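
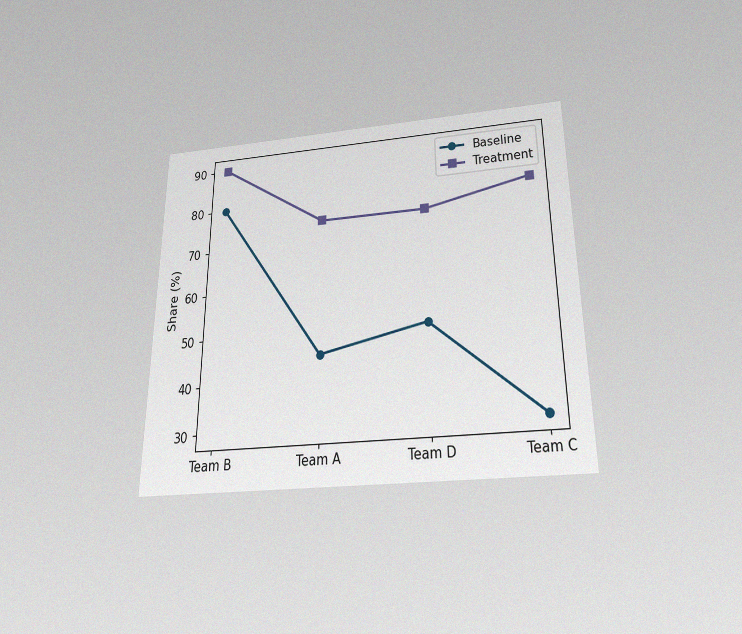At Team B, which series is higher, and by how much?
The chart is viewed slightly from below, with some photo noise. At Team B, Treatment sits above the other line by 10%.

Treatment, by 10%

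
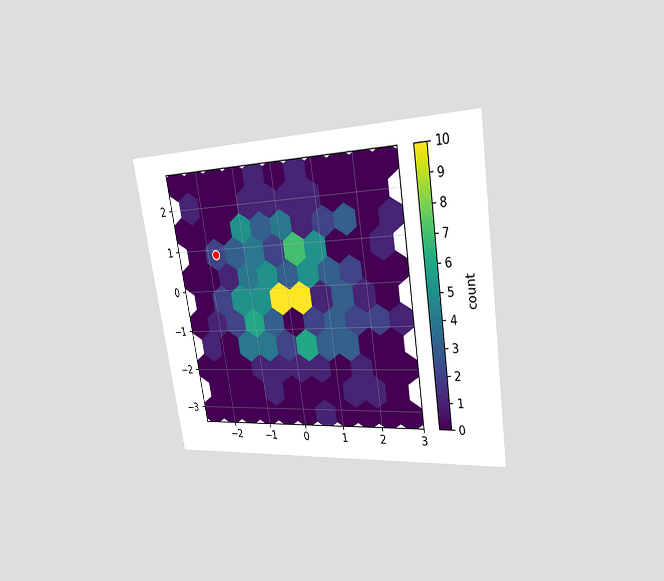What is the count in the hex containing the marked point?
2

The chart is tilted about 9° counter-clockwise and viewed slightly from the right. The marked hex reads 2 on the colorbar.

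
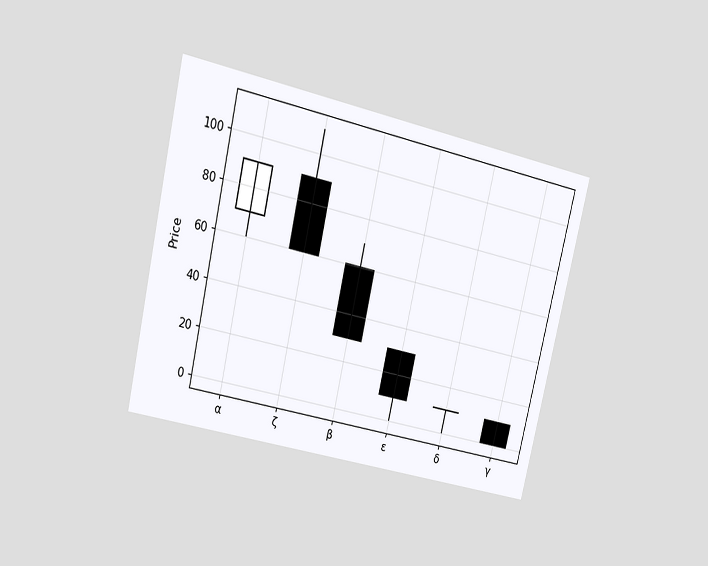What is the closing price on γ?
0

The chart is tilted about 13° clockwise and viewed at a slight angle. The γ candle closes at 0.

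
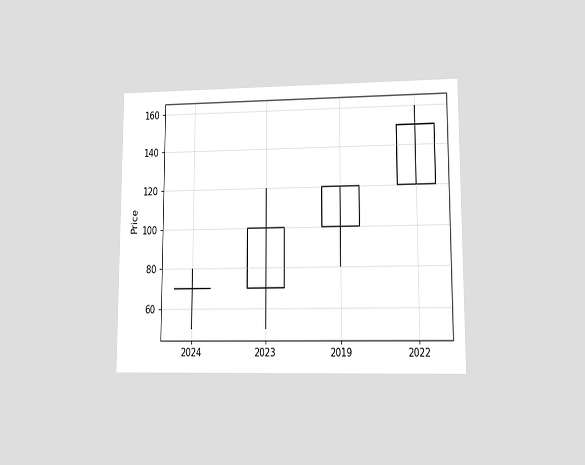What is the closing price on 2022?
The chart is viewed at a slight angle. The 2022 candle closes at 150.

150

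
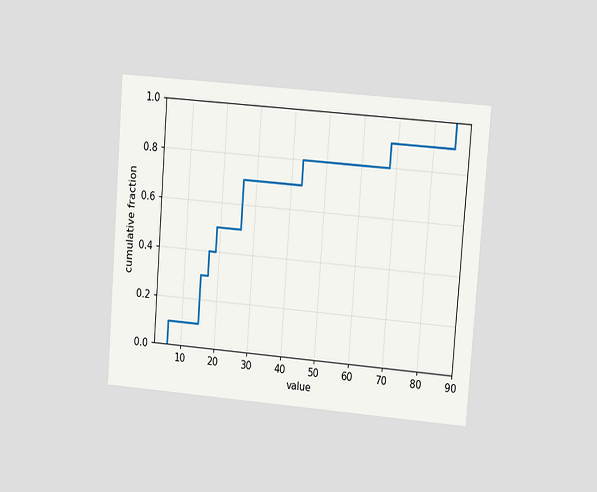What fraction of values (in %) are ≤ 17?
The chart is tilted about 4° clockwise and viewed at a slight angle. At x=17 the ECDF step is at 40%.

40%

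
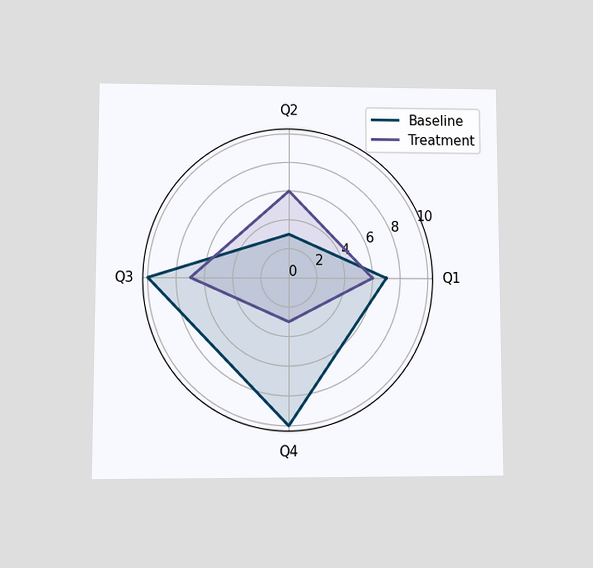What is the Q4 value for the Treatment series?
The chart is viewed at a slight angle. On the Q4 axis, Treatment reaches 3.

3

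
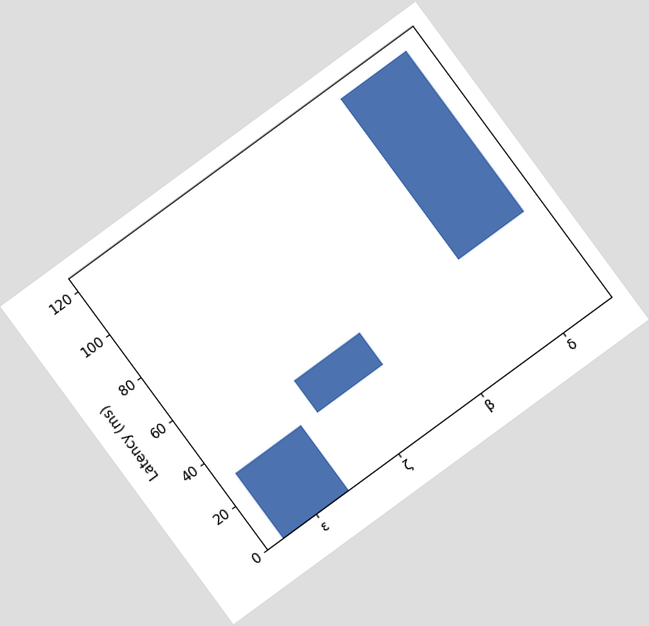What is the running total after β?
The chart is tilted about 36° counter-clockwise. After β the running total reaches 45ms.

45ms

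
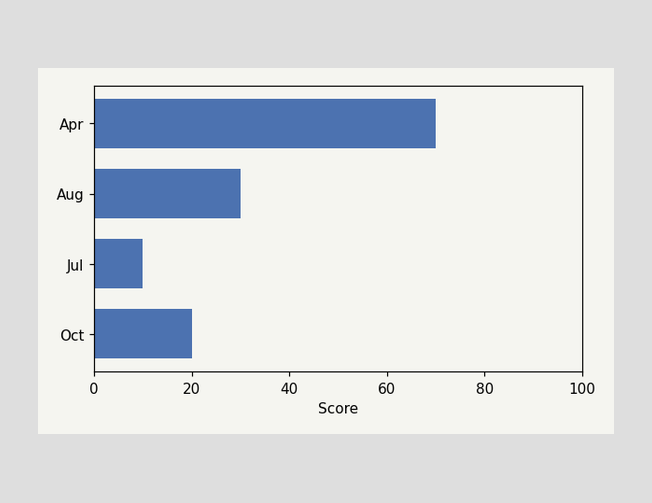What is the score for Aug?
Reading along the chart's x-axis, the Aug bar reaches 30.

30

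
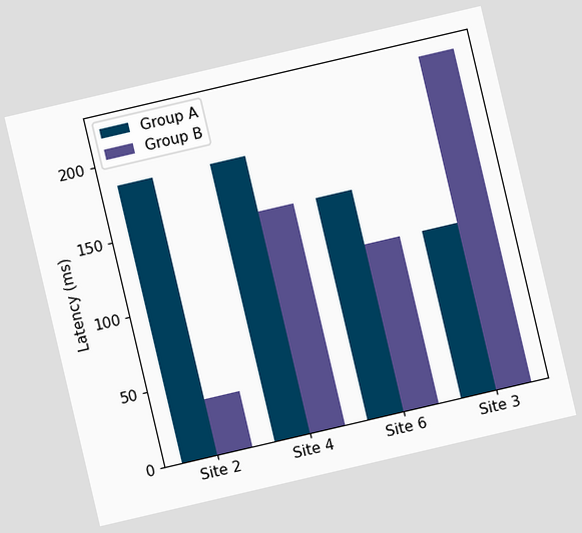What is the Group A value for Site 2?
185ms

The chart is tilted about 13° counter-clockwise. The Group A bar at Site 2 reaches 185ms on the y-axis.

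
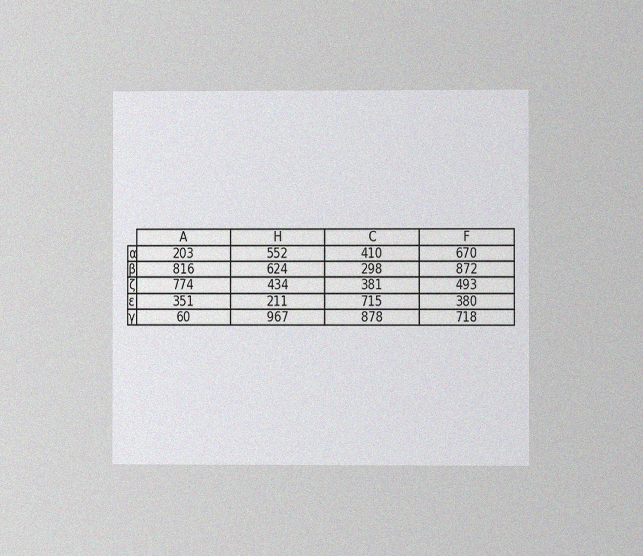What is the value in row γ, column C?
The chart is viewed at a slight angle, with some photo noise. The (γ, C) cell reads 878.

878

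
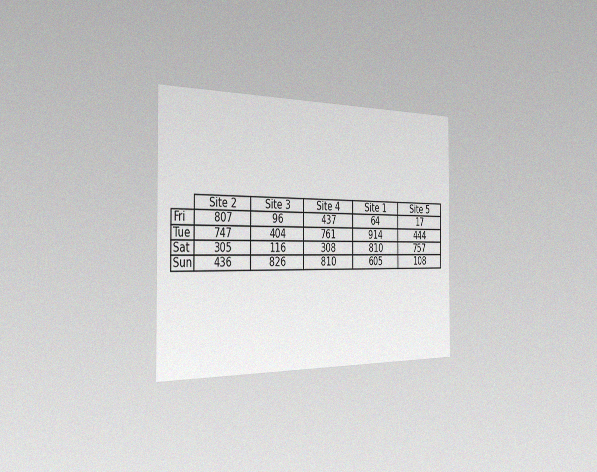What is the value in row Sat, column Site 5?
757

The chart is viewed slightly from the left, with some photo noise. The (Sat, Site 5) cell reads 757.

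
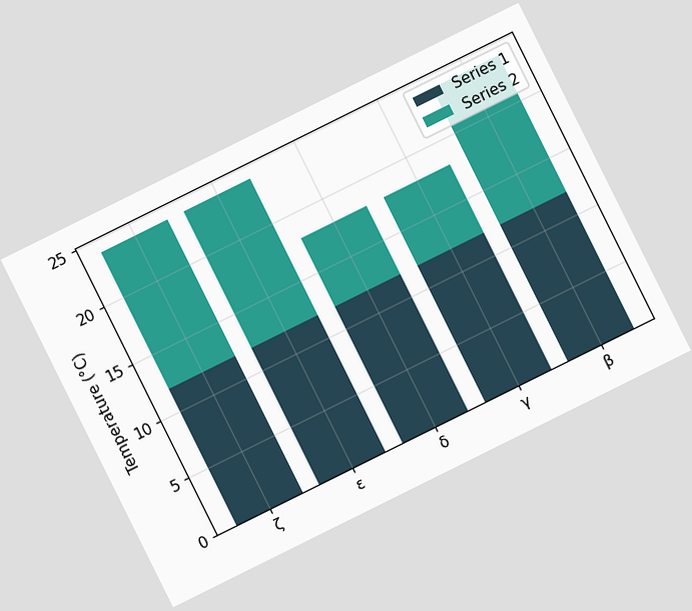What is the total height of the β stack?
The chart is tilted about 26° counter-clockwise. The β stack's top reaches 24°C on the y-axis.

24°C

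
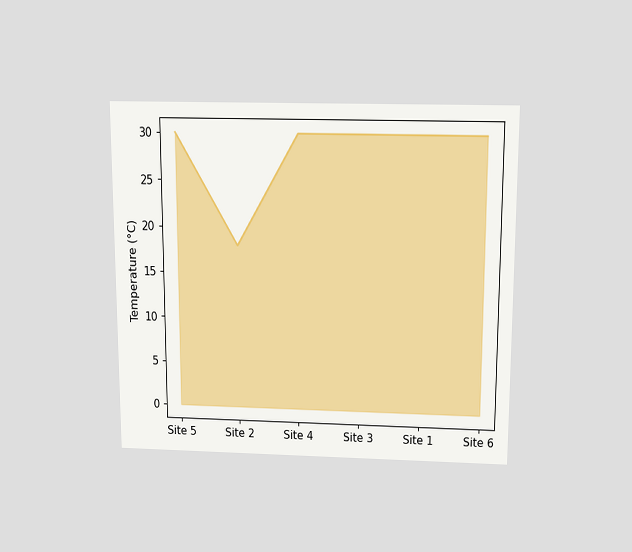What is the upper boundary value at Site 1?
30°C

The chart is viewed slightly from above. At Site 1 the upper boundary is at 30°C.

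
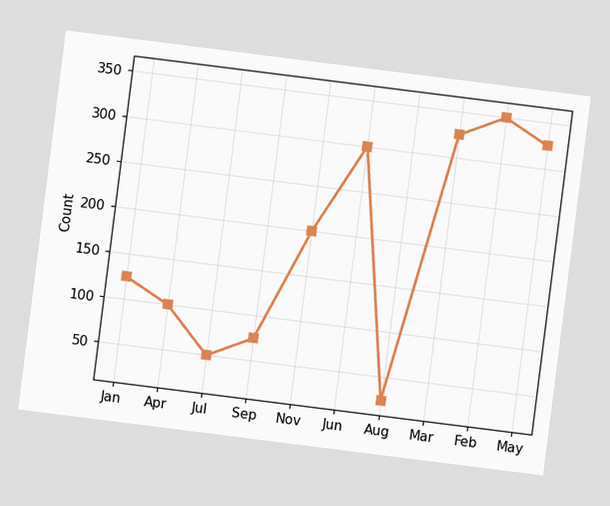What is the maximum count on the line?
350

The chart is tilted about 7° clockwise. The highest point is at Feb, and reading across to the y-axis gives 350.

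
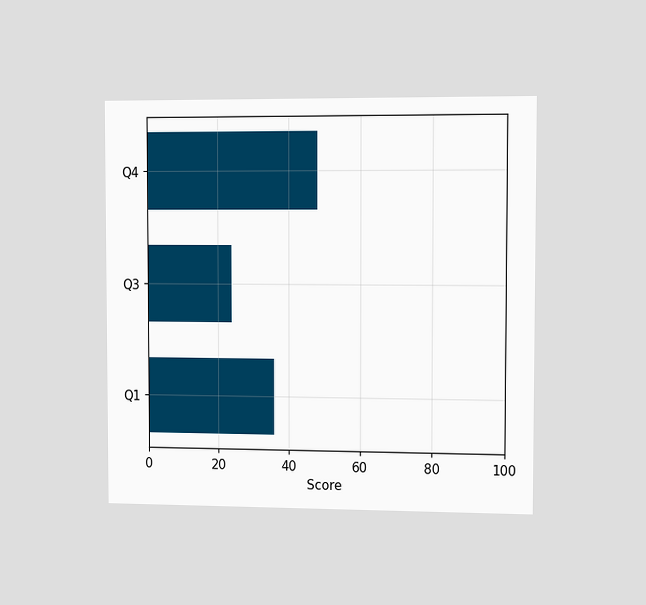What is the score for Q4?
48

The chart is viewed slightly from the right. Reading along the chart's x-axis, the Q4 bar reaches 48.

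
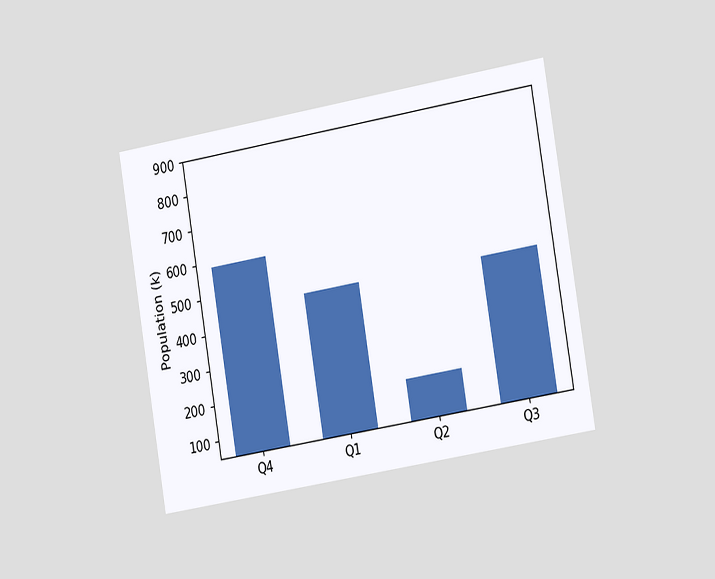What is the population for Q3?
462k

The chart is tilted about 9° counter-clockwise and viewed slightly from the right. Reading along the chart's y-axis, the Q3 bar reaches 462k.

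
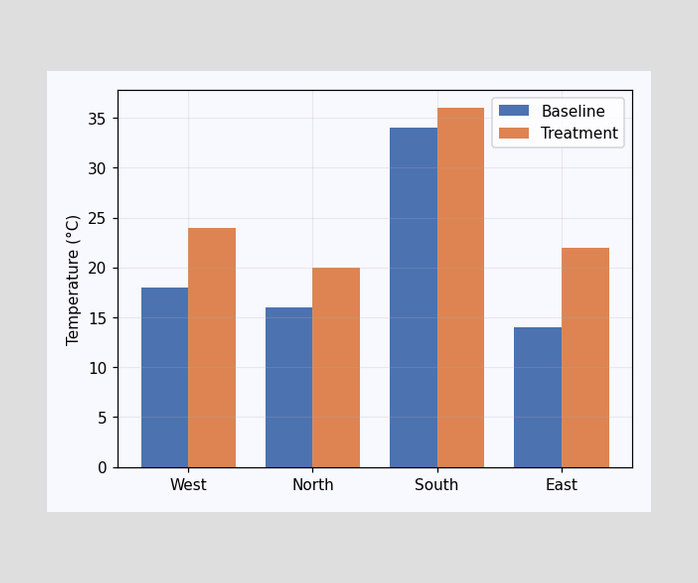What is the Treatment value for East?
The Treatment bar at East reaches 22°C on the y-axis.

22°C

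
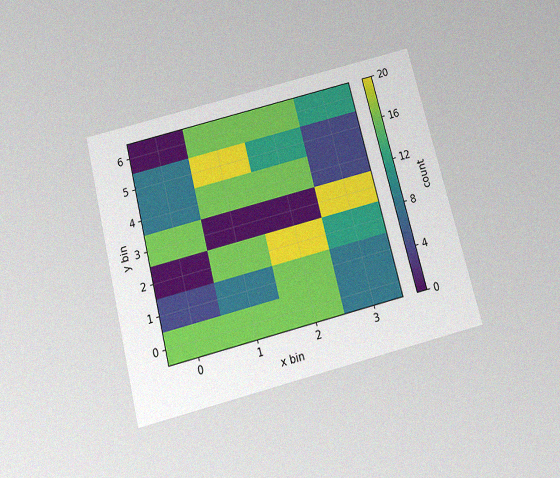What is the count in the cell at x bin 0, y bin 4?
The chart is tilted about 14° counter-clockwise and viewed slightly from below, with some photo noise. Matching the cell (0, 4) against the colorbar gives 8.

8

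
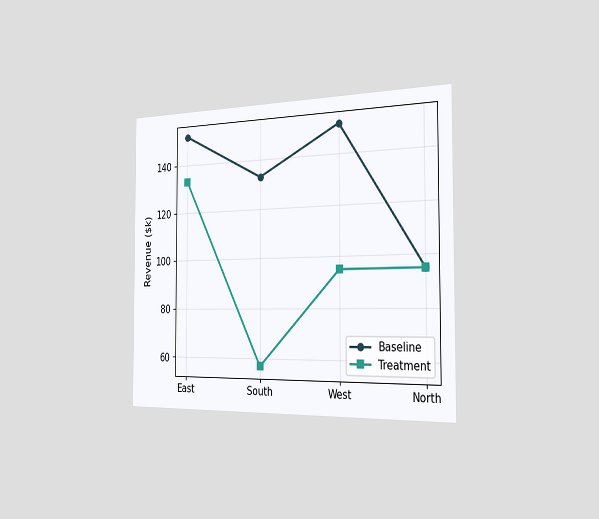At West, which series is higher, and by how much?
The chart is viewed slightly from the right. At West, Baseline sits above the other line by $57k.

Baseline, by $57k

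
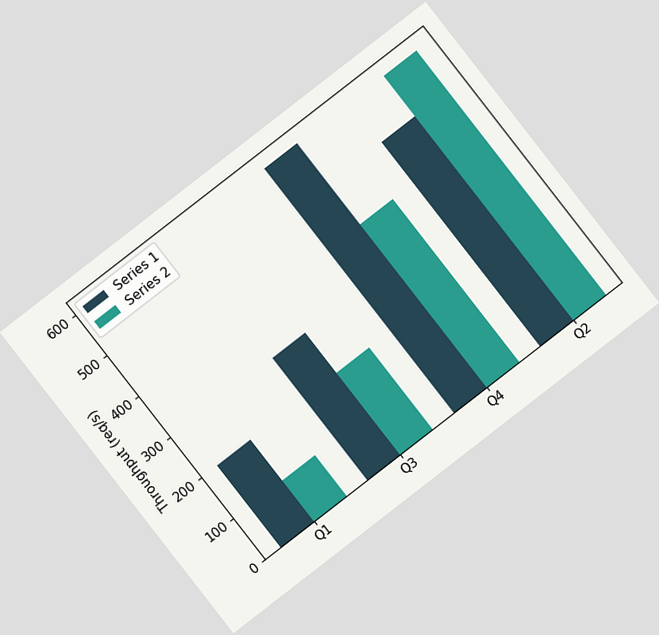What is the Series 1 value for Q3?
The chart is tilted about 38° counter-clockwise. The Series 1 bar at Q3 reaches 300req/s on the y-axis.

300req/s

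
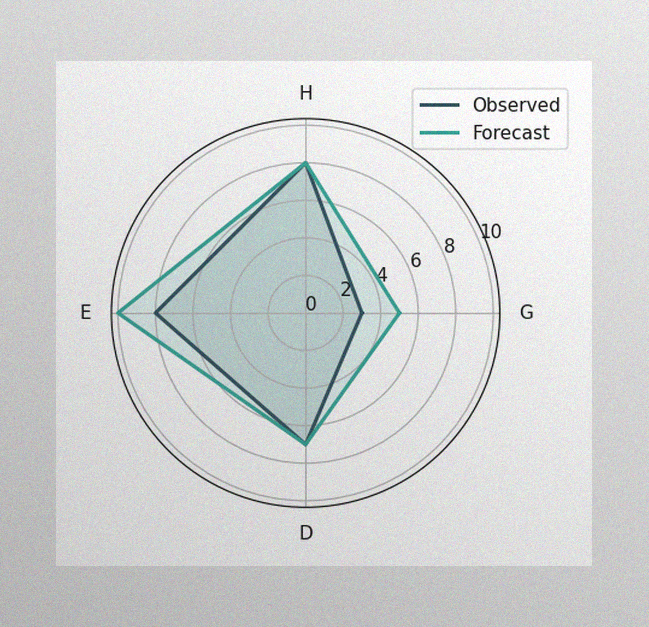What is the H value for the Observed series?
The image has some photo noise and uneven lighting. On the H axis, Observed reaches 8.

8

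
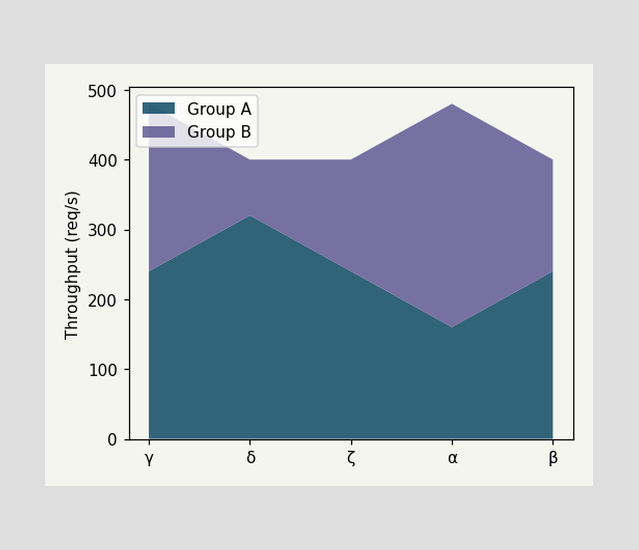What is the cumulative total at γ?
480req/s

The stacked total at γ reaches 480req/s.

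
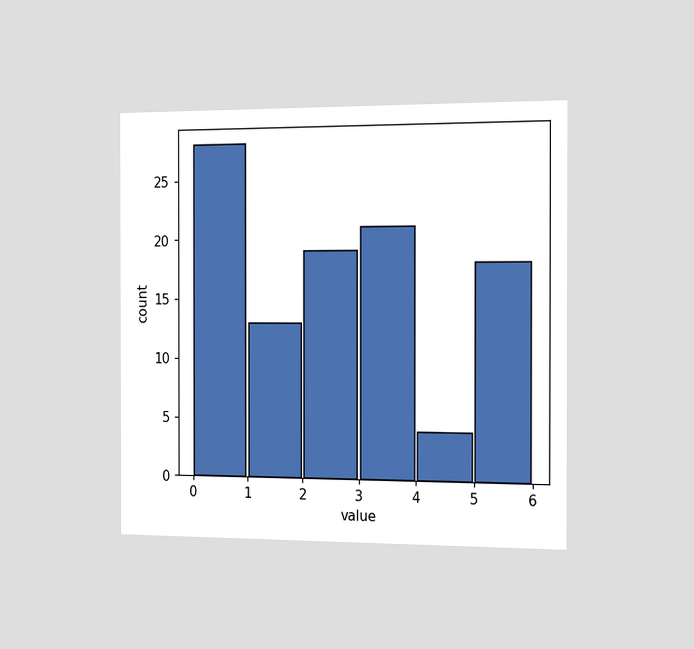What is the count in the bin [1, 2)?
13

The chart is viewed slightly from the right. The [1, 2) bin has height 13.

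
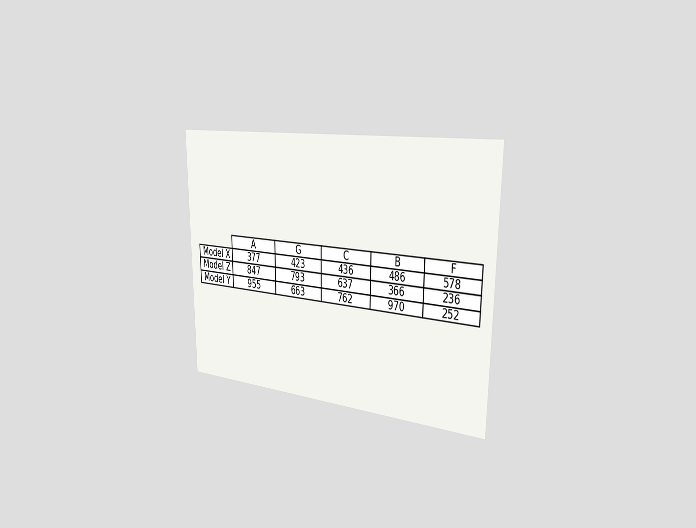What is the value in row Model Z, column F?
236

The chart is viewed slightly from the right. The (Model Z, F) cell reads 236.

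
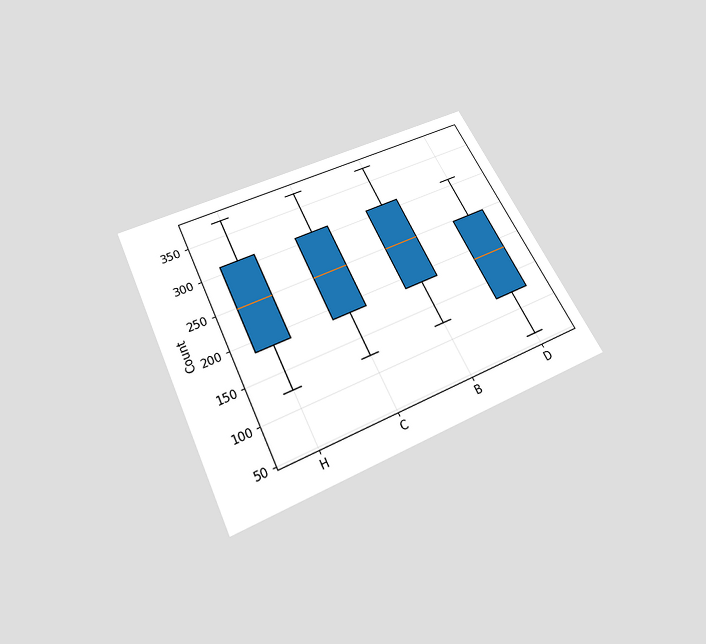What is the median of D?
The chart is tilted about 26° counter-clockwise and viewed slightly from below. The median line in the D box sits at 186.

186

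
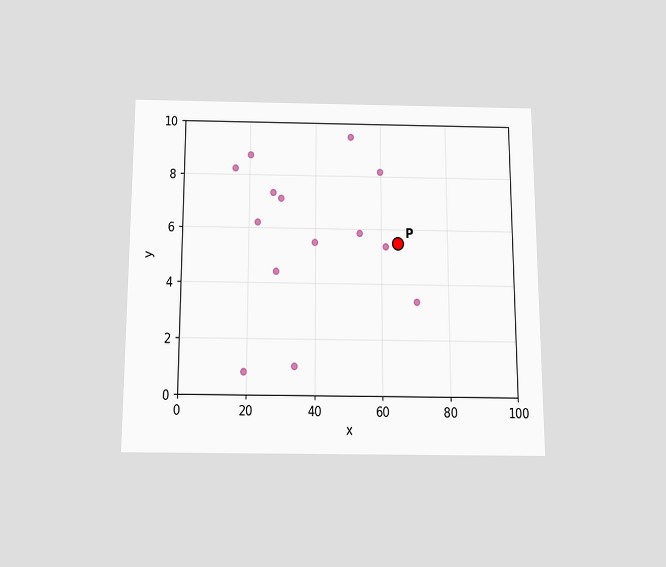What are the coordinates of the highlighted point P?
The chart is viewed slightly from below. Following the gridlines from P to each axis, P sits at (65, 5.5).

(65, 5.5)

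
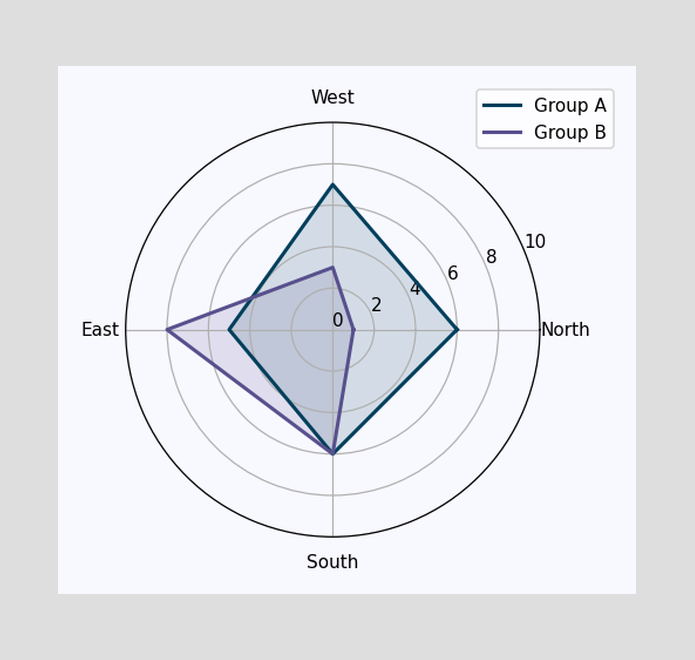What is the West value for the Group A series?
On the West axis, Group A reaches 7.

7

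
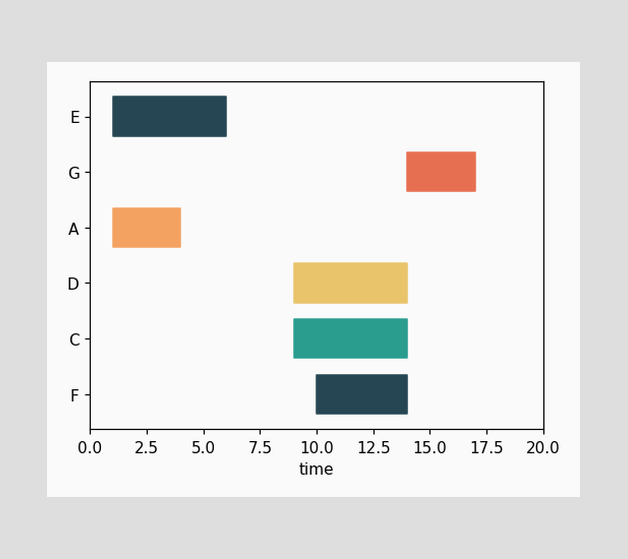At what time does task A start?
The A bar begins at t=1.

1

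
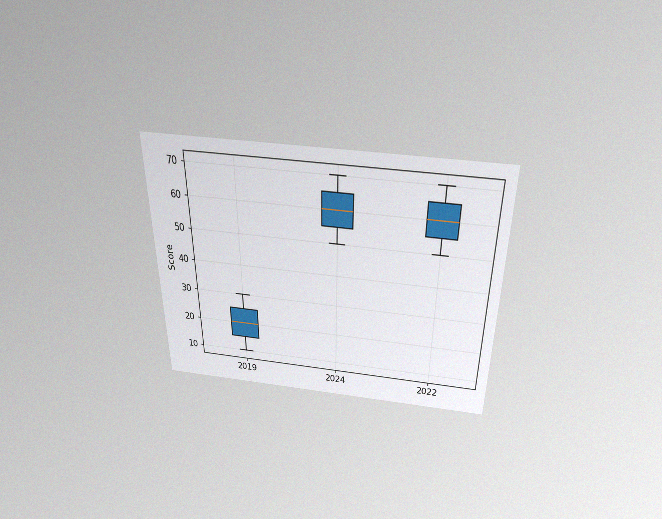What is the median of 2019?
20

The chart is viewed slightly from above, with some photo noise. The median line in the 2019 box sits at 20.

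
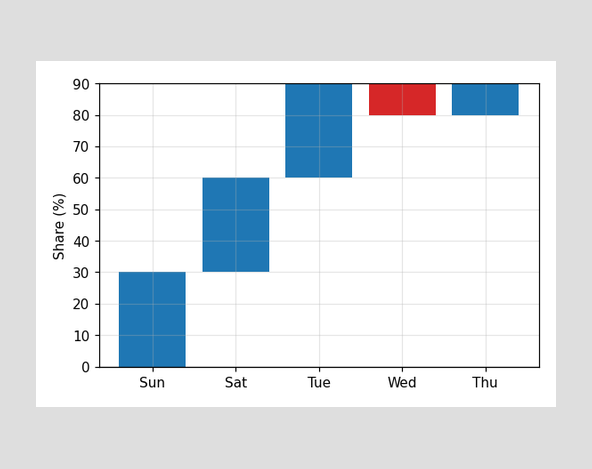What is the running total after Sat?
60%

After Sat the running total reaches 60%.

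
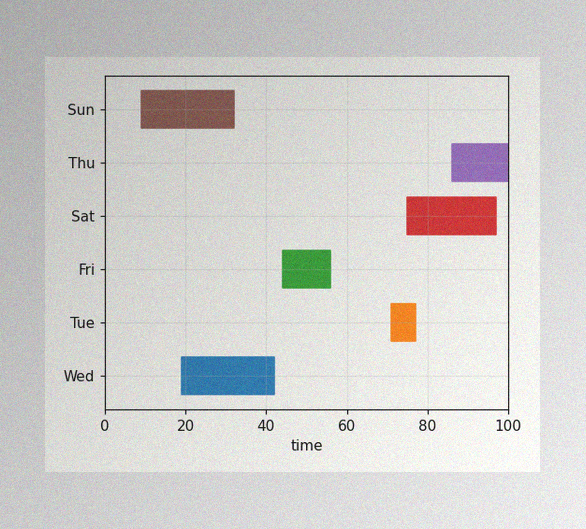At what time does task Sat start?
75

The image has some photo noise and uneven lighting. The Sat bar begins at t=75.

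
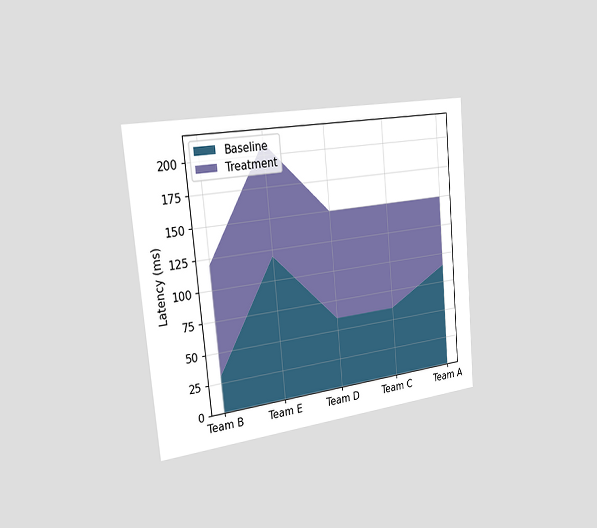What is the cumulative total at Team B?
120ms

The chart is tilted about 5° counter-clockwise and viewed slightly from the left. The stacked total at Team B reaches 120ms.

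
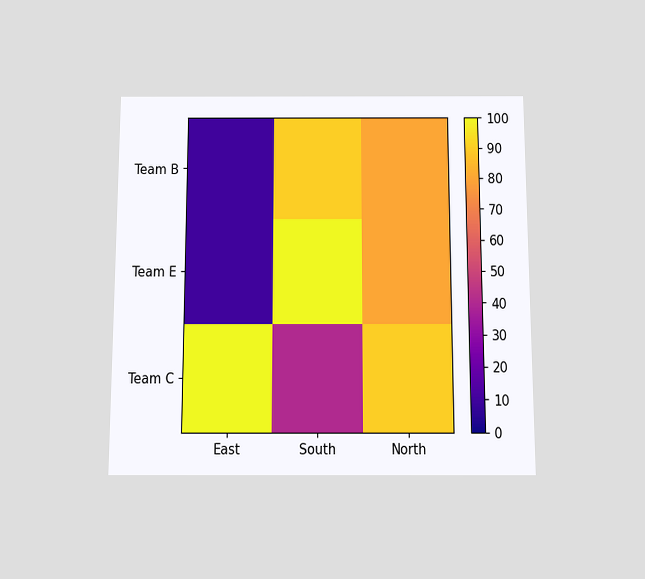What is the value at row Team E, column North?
The chart is viewed slightly from below. Matching cell (Team E, North) against the colorbar gives 80.

80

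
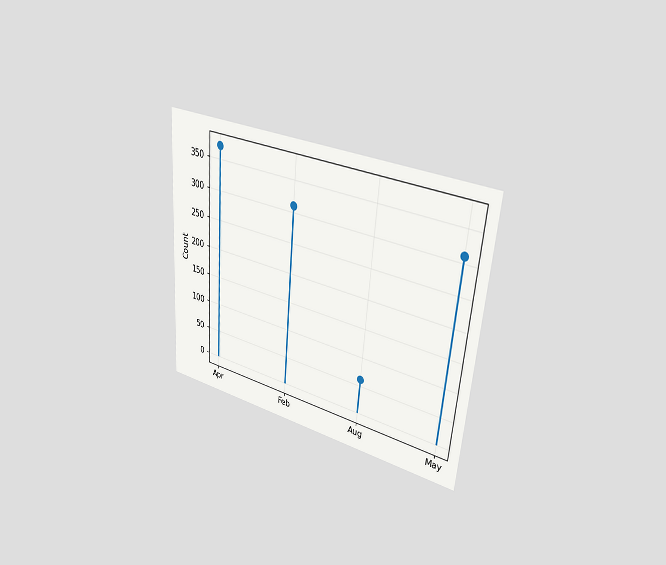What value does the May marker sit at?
310

The chart is tilted about 4° clockwise and viewed slightly from the right. The May marker sits at 310.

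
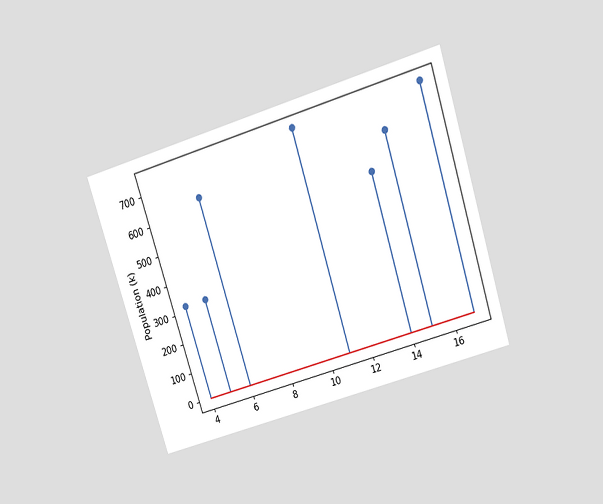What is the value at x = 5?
318k

The chart is tilted about 17° counter-clockwise and viewed slightly from above. The stem at x=5 reaches 318k.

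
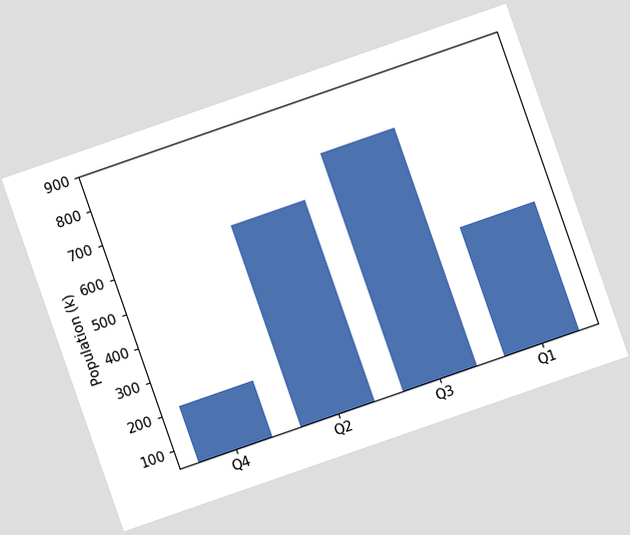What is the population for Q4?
212k

The chart is tilted about 19° counter-clockwise. Reading along the chart's y-axis, the Q4 bar reaches 212k.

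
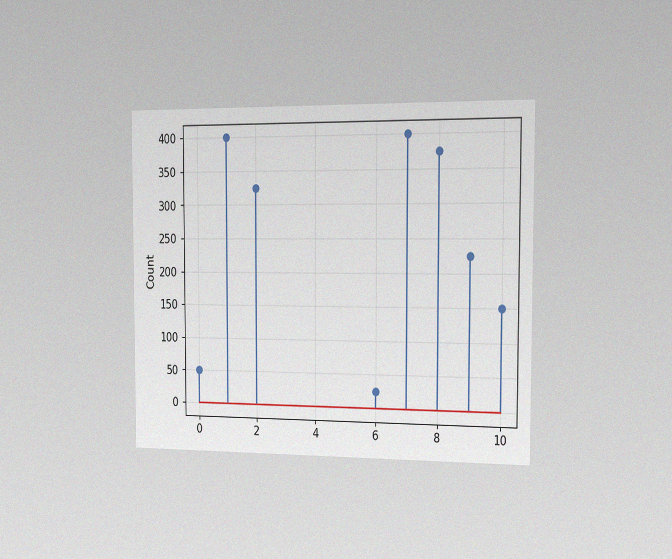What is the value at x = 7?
The chart is viewed slightly from the right, with some photo noise. The stem at x=7 reaches 400.

400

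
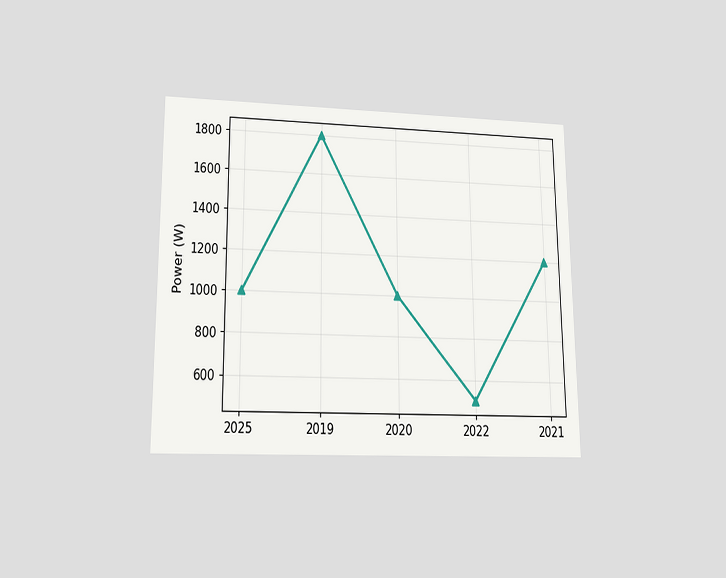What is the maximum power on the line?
1800W

The chart is viewed slightly from below. The highest point is at 2019, and reading across to the y-axis gives 1800W.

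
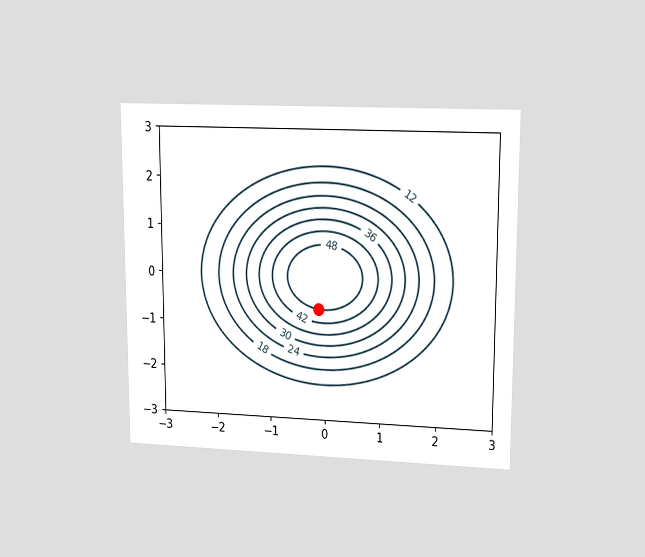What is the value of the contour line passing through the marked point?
The chart is viewed at a slight angle. The marked point sits on the contour labelled 48.

48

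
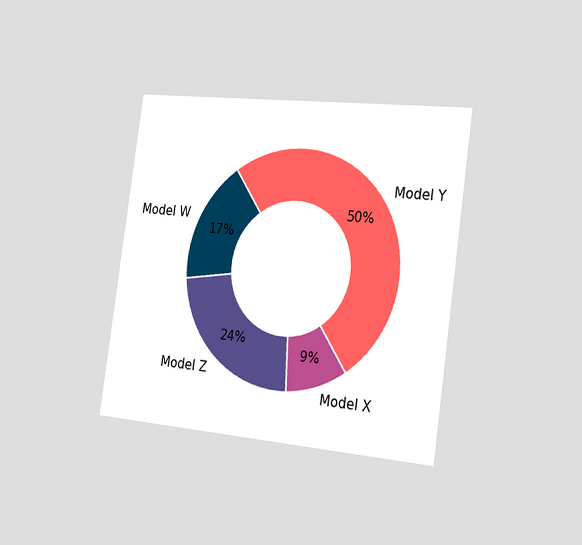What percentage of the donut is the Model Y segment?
The chart is tilted about 8° clockwise and viewed slightly from the right. The Model Y segment takes up 50% of the ring.

50%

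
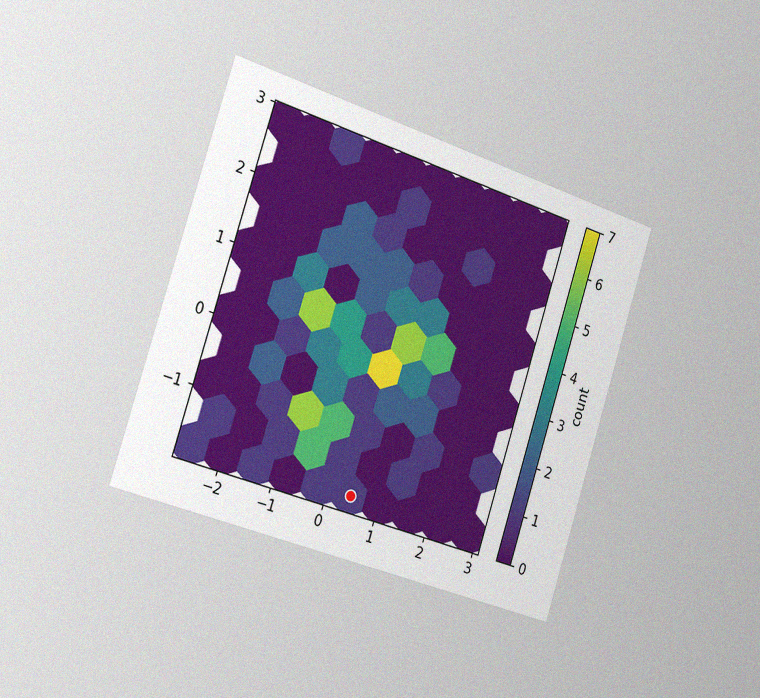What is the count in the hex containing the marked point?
The chart is tilted about 18° clockwise and viewed slightly from the left, with some photo noise. The marked hex reads 1 on the colorbar.

1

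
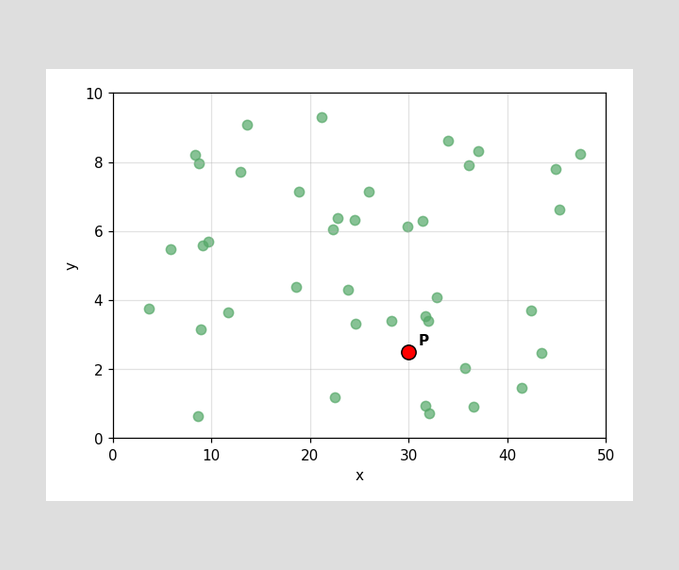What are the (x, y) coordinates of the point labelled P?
Following the gridlines from P to each axis, P sits at (30, 2.5).

(30, 2.5)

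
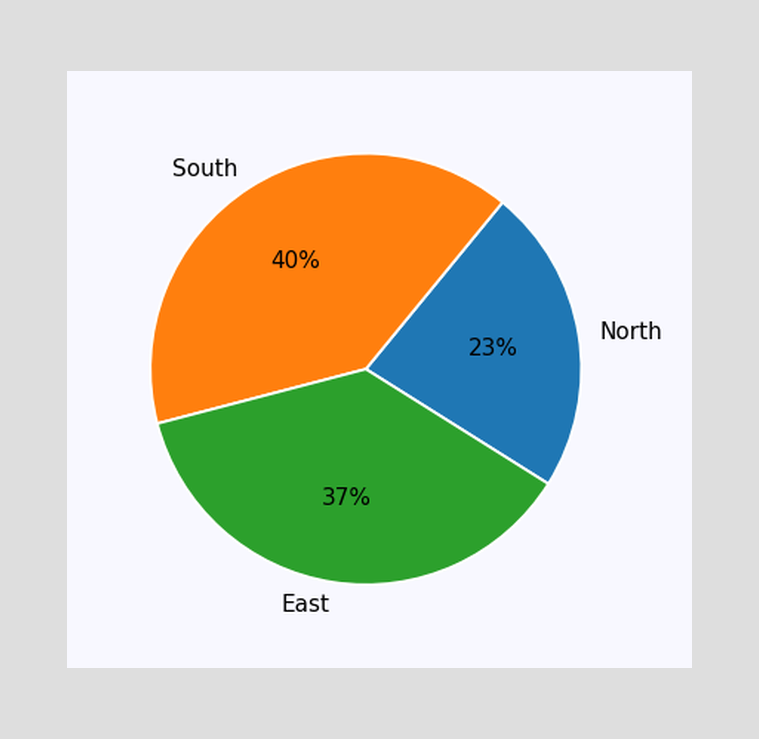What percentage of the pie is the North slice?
The North slice takes up 23% of the pie.

23%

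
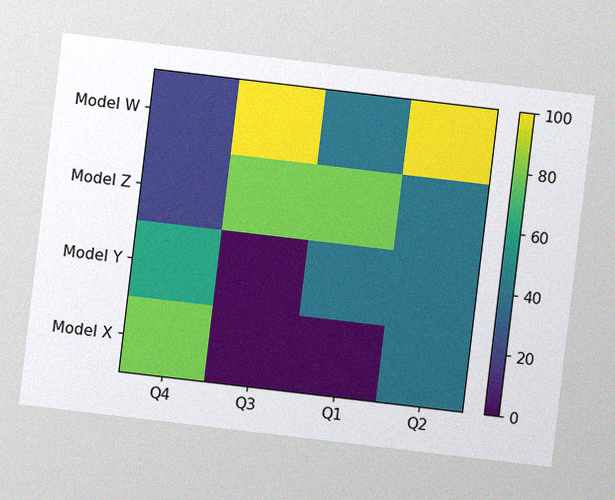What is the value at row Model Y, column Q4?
The chart is tilted about 7° clockwise, with some photo noise. Matching cell (Model Y, Q4) against the colorbar gives 60.

60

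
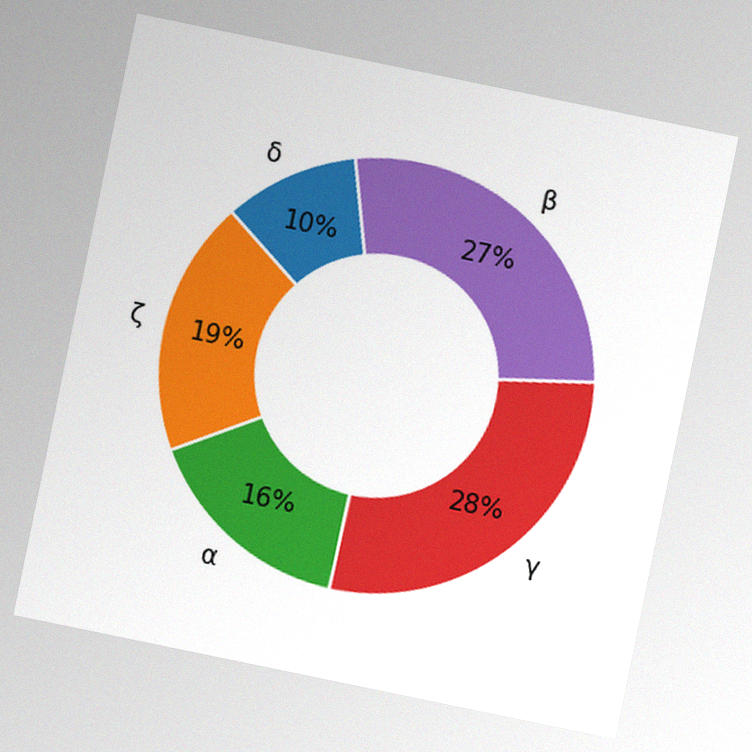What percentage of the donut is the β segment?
The chart is tilted about 12° clockwise, with some photo noise. The β segment takes up 27% of the ring.

27%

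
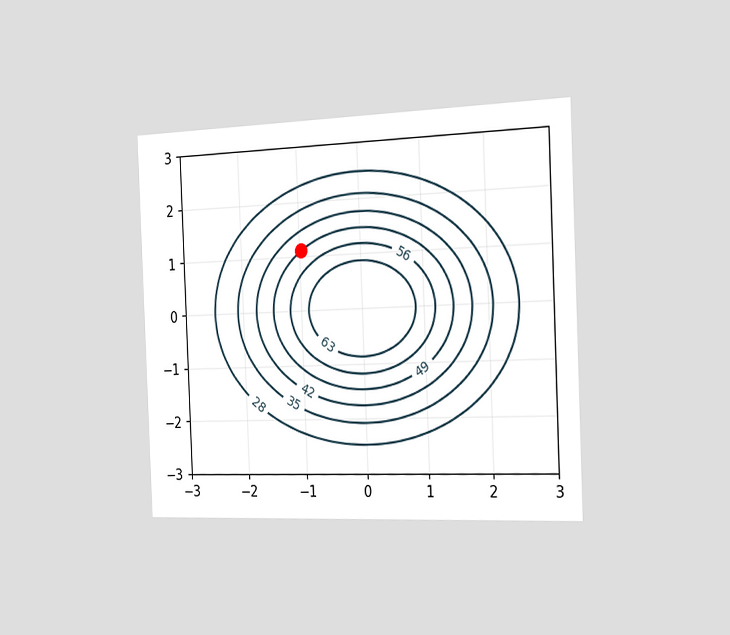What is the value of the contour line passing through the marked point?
The chart is tilted about 2° counter-clockwise and viewed slightly from the right. The marked point sits on the contour labelled 49.

49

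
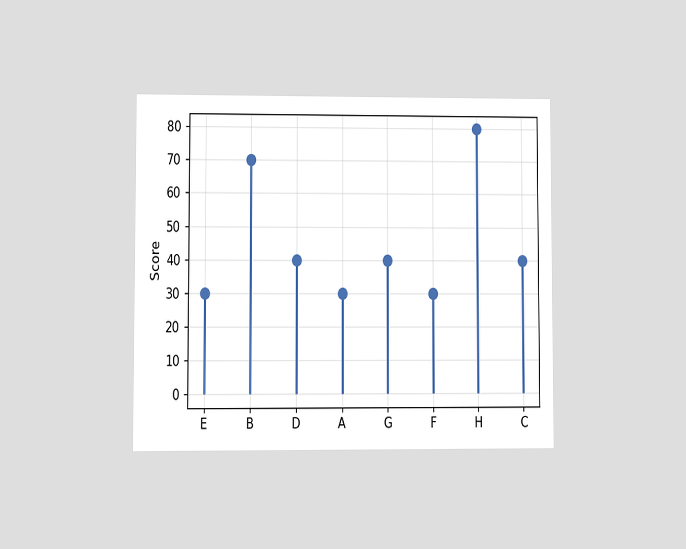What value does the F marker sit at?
The chart is viewed at a slight angle. The F marker sits at 30.

30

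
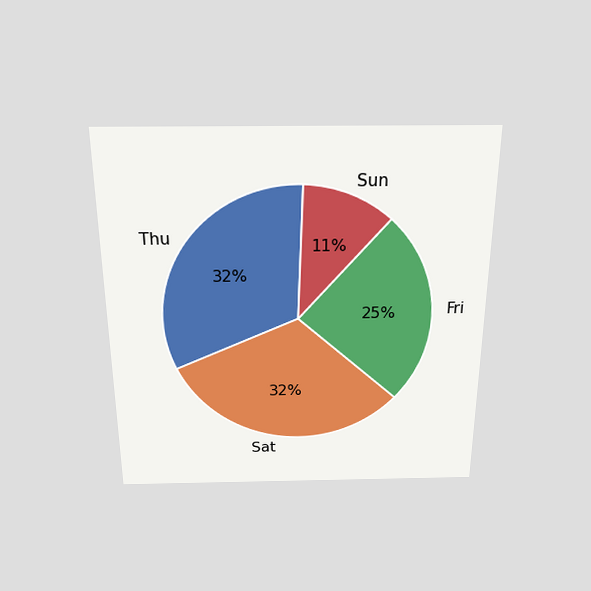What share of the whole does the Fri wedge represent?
25%

The chart is viewed slightly from above. The Fri slice takes up 25% of the pie.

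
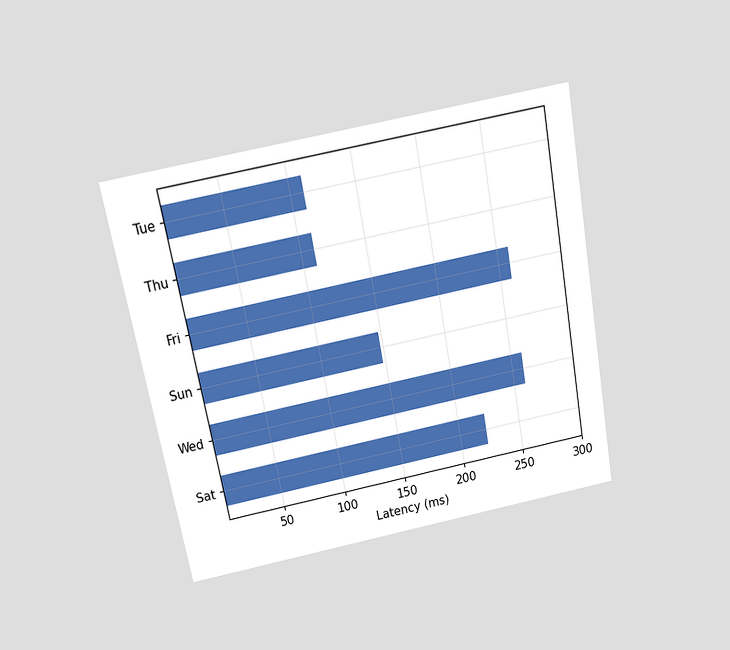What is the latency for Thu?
The chart is tilted about 11° counter-clockwise and viewed slightly from above. Reading along the chart's x-axis, the Thu bar reaches 111ms.

111ms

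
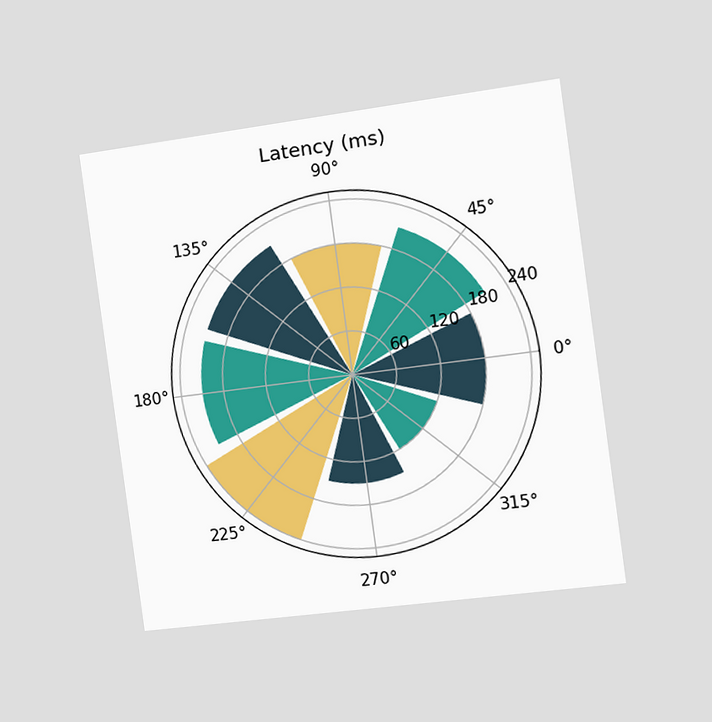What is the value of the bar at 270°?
150ms

The chart is tilted about 8° counter-clockwise and viewed slightly from the right. The bar at 270° reaches 150ms on the radial axis.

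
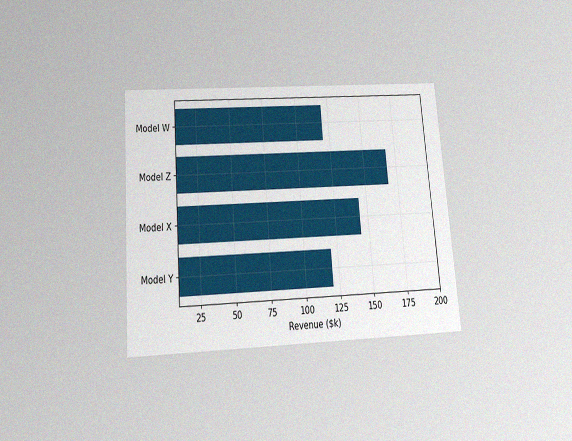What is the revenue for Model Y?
$120k

The chart is tilted about 4° counter-clockwise and viewed slightly from below, with some photo noise. Reading along the chart's x-axis, the Model Y bar reaches $120k.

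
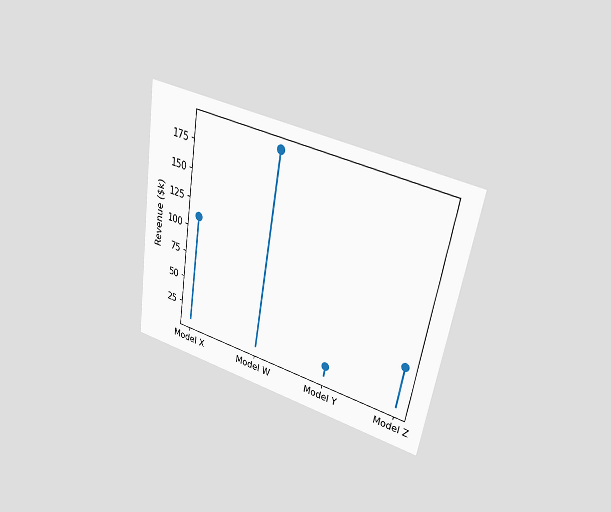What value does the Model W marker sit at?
$190k

The chart is tilted about 10° clockwise and viewed at a slight angle. The Model W marker sits at $190k.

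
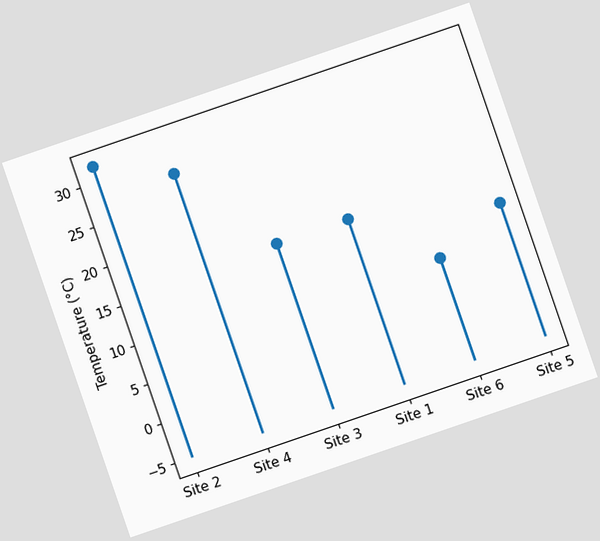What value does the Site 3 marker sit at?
The chart is tilted about 19° counter-clockwise. The Site 3 marker sits at 16°C.

16°C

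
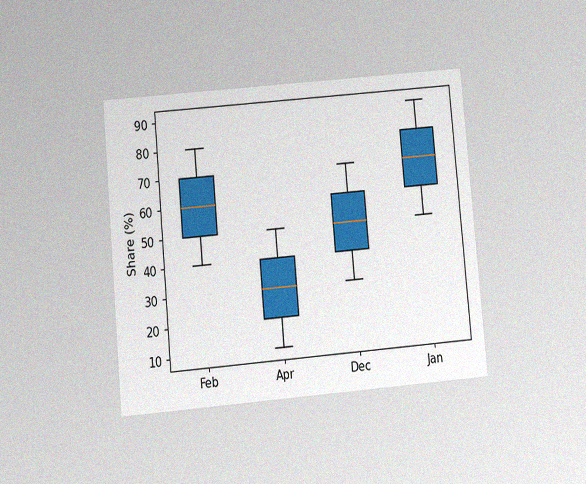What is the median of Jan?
The chart is tilted about 5° counter-clockwise and viewed slightly from below, with some photo noise. The median line in the Jan box sits at 70%.

70%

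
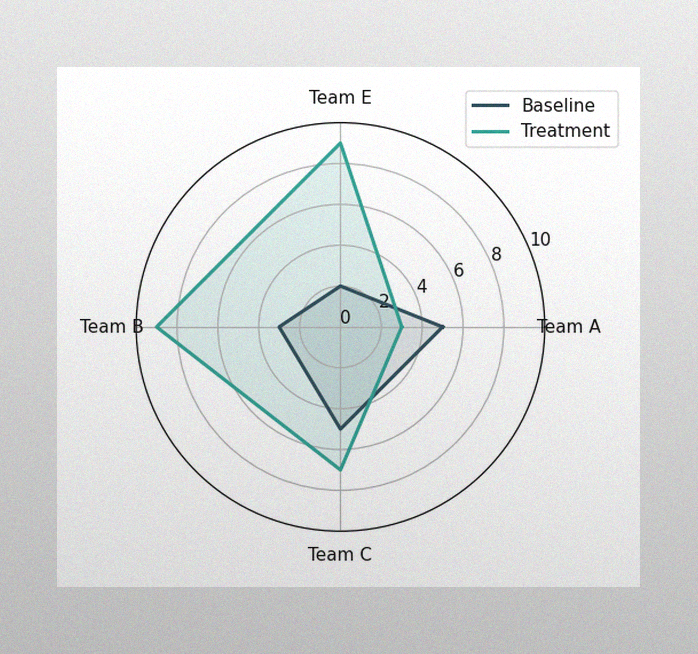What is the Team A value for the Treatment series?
3

The image has some photo noise and uneven lighting. On the Team A axis, Treatment reaches 3.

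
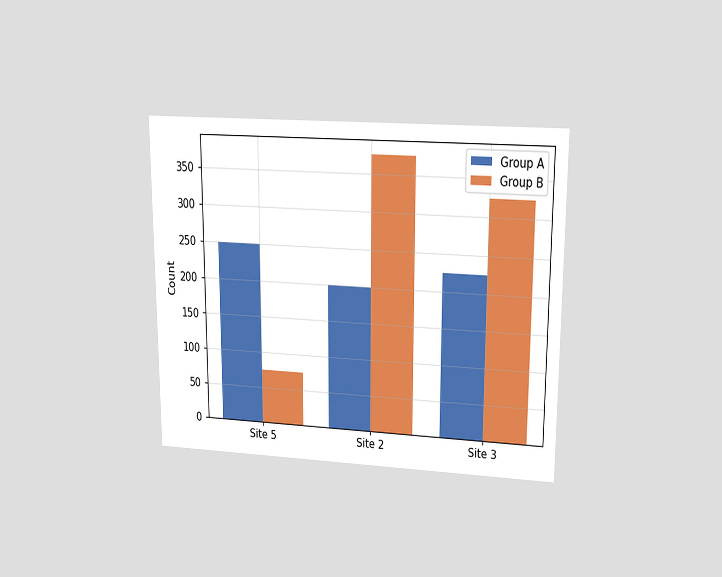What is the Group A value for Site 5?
The chart is viewed at a slight angle. The Group A bar at Site 5 reaches 250 on the y-axis.

250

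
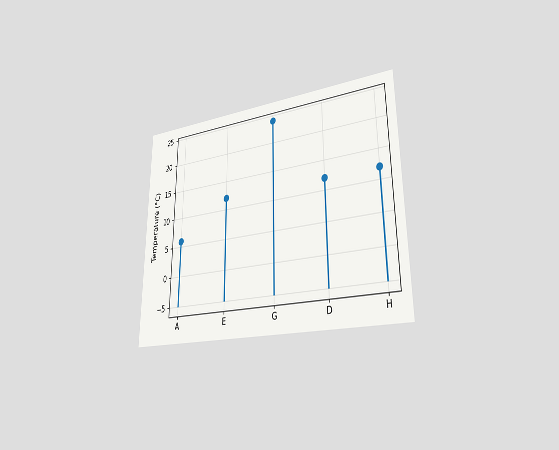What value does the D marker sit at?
12°C

The chart is viewed slightly from the right. The D marker sits at 12°C.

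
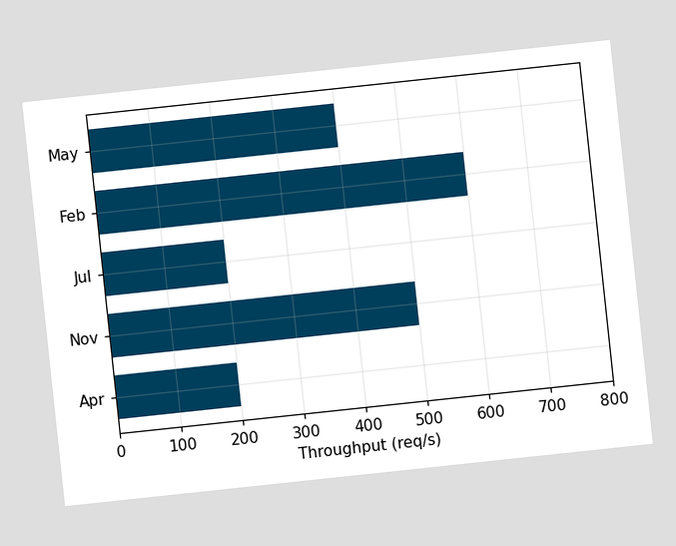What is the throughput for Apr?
200req/s

The chart is tilted about 6° counter-clockwise. Reading along the chart's x-axis, the Apr bar reaches 200req/s.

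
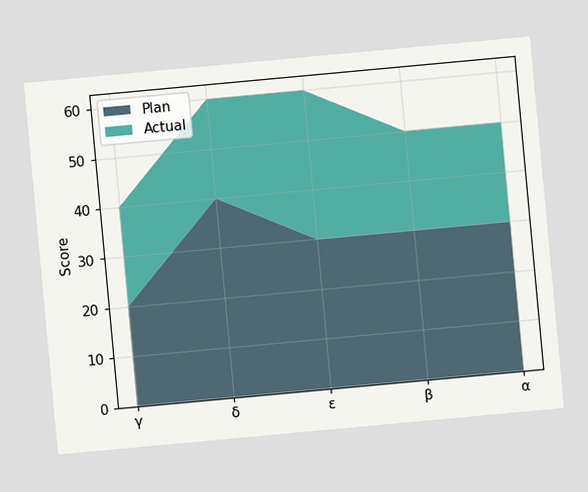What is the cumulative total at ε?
The chart is tilted about 5° counter-clockwise. The stacked total at ε reaches 60.

60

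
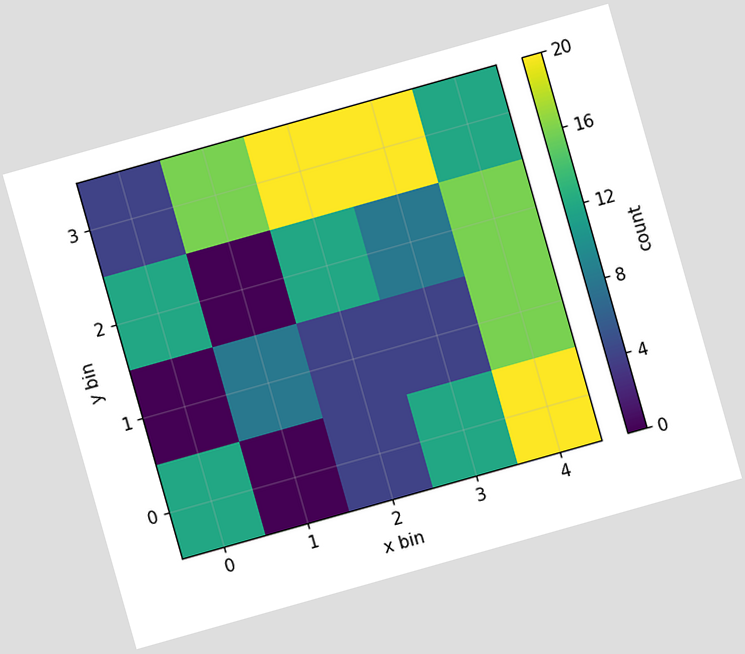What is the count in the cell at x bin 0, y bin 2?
The chart is tilted about 16° counter-clockwise. Matching the cell (0, 2) against the colorbar gives 12.

12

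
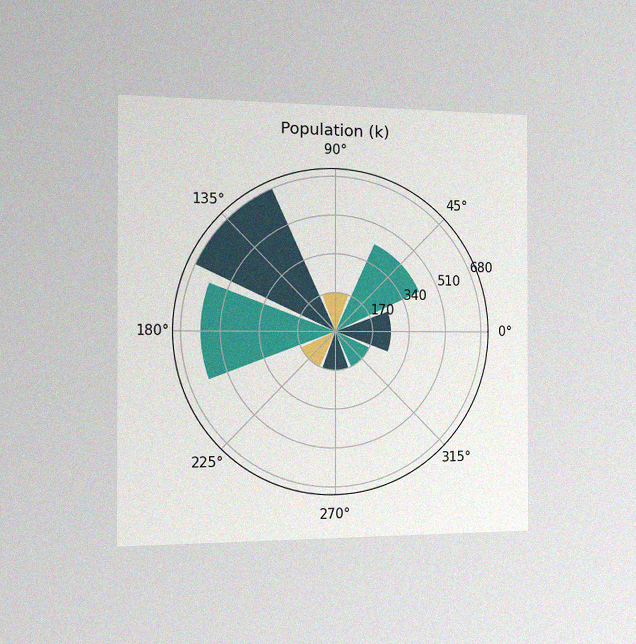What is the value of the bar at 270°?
170k

The chart is viewed slightly from the left, with some photo noise. The bar at 270° reaches 170k on the radial axis.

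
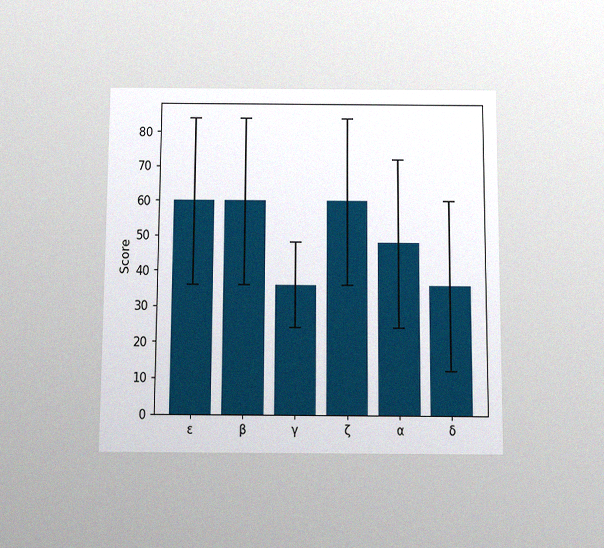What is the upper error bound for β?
The chart is viewed slightly from below, with some photo noise. The β bar's upper whisker reaches 84.

84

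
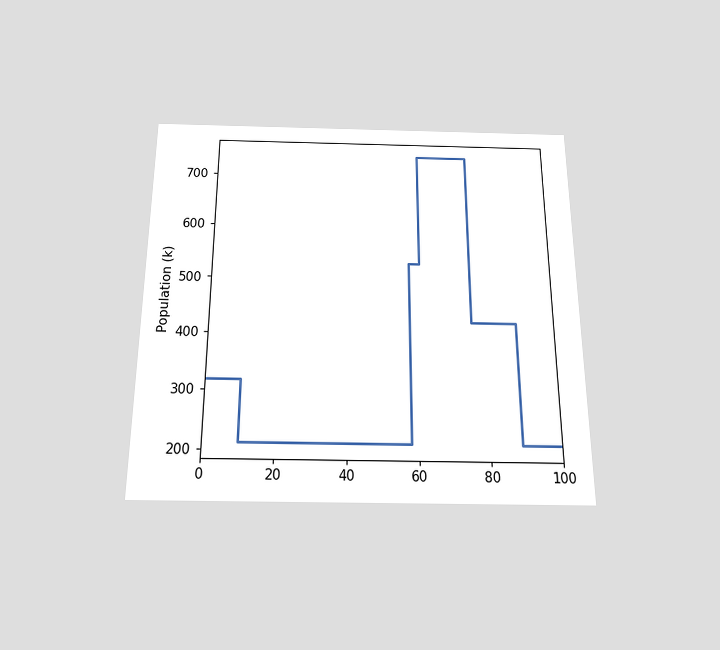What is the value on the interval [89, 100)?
212k

The chart is viewed slightly from below. On [89, 100) the step sits at 212k.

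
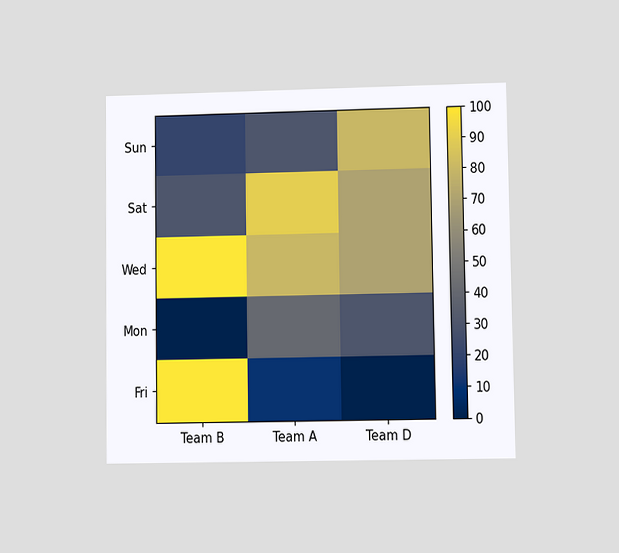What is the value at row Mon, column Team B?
The chart is viewed at a slight angle. Matching cell (Mon, Team B) against the colorbar gives 0.

0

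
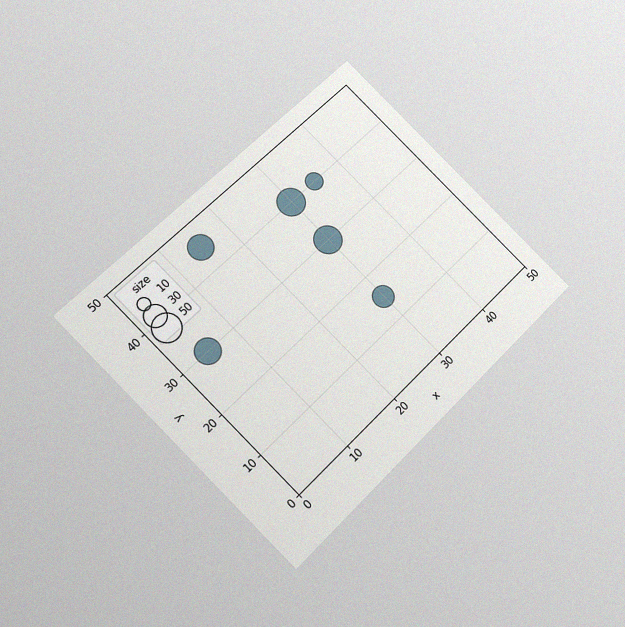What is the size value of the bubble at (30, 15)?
30

The chart is tilted about 45° counter-clockwise and viewed at a slight angle, with some photo noise. Matching the bubble at (30, 15) against the size legend gives 30.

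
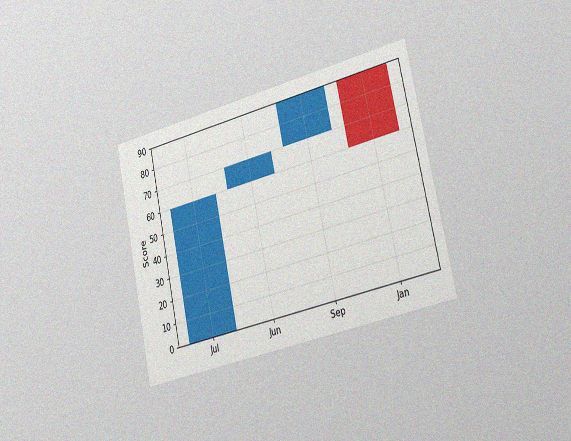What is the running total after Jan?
60

The chart is tilted about 13° counter-clockwise and viewed slightly from the right, with some photo noise. After Jan the running total reaches 60.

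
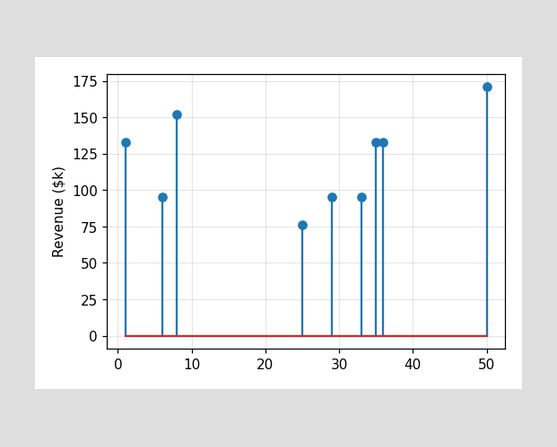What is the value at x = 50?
The stem at x=50 reaches $171k.

$171k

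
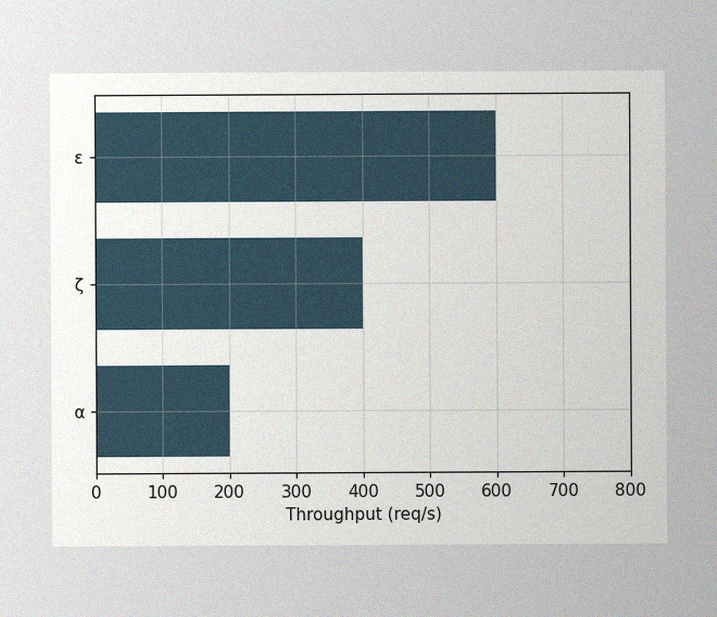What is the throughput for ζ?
The image has some photo noise and uneven lighting. Reading along the chart's x-axis, the ζ bar reaches 400req/s.

400req/s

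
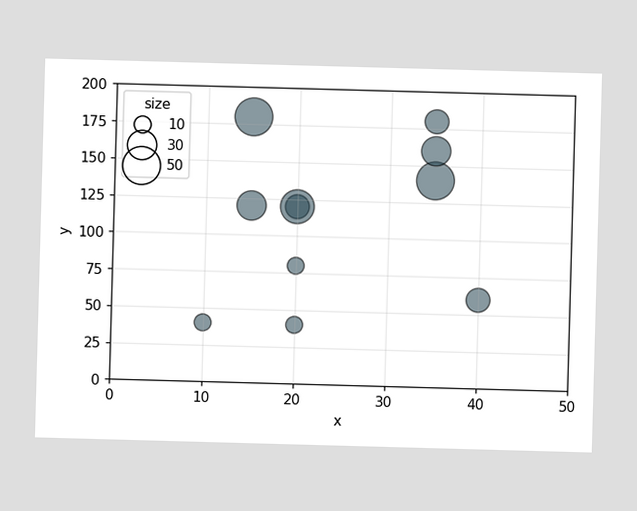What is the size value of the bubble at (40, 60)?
20

Matching the bubble at (40, 60) against the size legend gives 20.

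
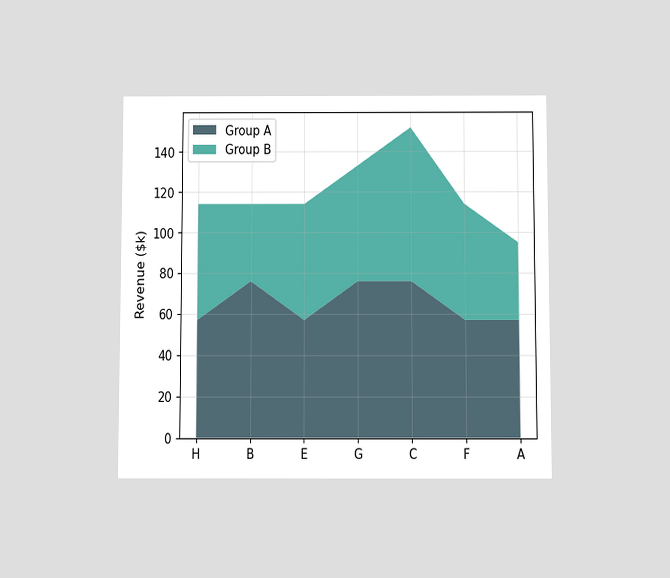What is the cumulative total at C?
The chart is viewed slightly from below. The stacked total at C reaches $152k.

$152k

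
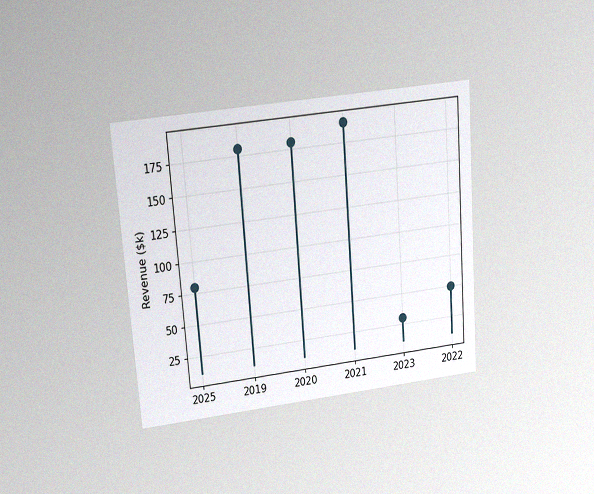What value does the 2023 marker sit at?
$30k

The chart is tilted about 4° counter-clockwise and viewed slightly from above, with some photo noise. The 2023 marker sits at $30k.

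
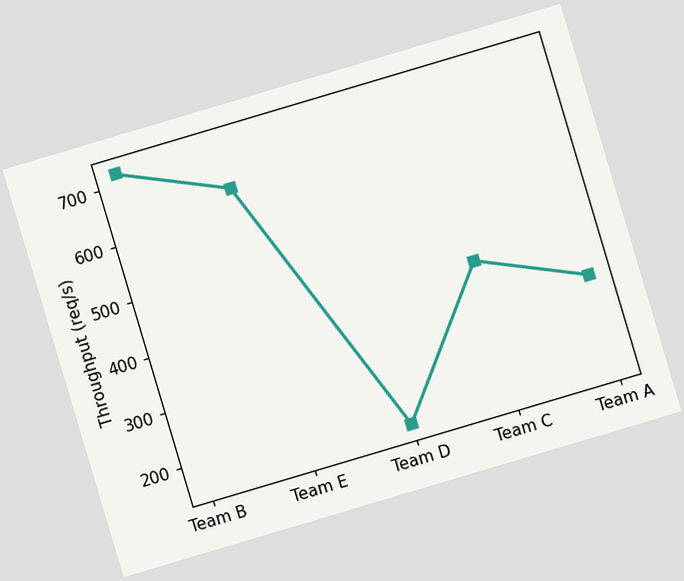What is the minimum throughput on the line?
160req/s

The chart is tilted about 17° counter-clockwise. The lowest point is at Team D, and reading across to the y-axis gives 160req/s.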